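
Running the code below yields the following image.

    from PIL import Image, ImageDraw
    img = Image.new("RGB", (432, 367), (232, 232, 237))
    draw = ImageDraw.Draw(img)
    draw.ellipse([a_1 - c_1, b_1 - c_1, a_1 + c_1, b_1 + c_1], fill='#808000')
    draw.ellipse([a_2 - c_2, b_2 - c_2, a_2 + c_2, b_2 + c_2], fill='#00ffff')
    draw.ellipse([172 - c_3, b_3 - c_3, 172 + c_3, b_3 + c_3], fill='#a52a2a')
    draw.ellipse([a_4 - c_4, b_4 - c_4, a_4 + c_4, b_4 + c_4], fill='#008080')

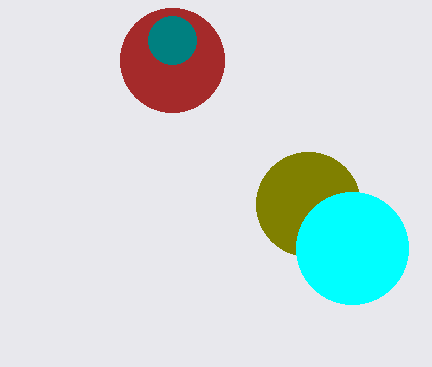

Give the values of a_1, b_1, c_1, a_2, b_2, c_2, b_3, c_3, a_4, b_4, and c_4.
a_1 = 308, b_1 = 204, c_1 = 52, a_2 = 352, b_2 = 248, c_2 = 56, b_3 = 60, c_3 = 52, a_4 = 172, b_4 = 40, c_4 = 24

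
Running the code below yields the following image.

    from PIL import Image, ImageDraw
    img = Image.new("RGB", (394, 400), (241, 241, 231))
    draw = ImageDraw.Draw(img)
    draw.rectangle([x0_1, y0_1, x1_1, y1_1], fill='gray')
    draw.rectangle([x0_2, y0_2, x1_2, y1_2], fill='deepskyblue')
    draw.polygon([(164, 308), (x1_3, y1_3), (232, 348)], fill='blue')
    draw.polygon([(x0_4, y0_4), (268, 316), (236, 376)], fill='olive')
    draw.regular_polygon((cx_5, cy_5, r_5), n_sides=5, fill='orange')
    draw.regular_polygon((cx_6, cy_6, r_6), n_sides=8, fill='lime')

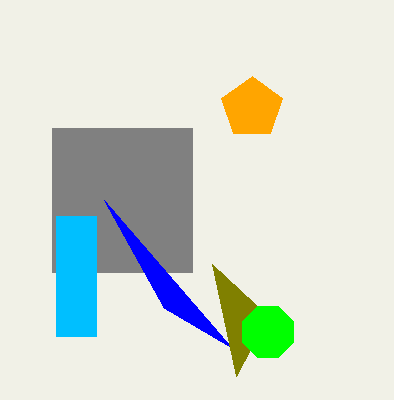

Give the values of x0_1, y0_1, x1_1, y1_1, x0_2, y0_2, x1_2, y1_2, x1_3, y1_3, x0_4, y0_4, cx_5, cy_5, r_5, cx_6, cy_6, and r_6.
x0_1 = 52
y0_1 = 128
x1_1 = 192
y1_1 = 272
x0_2 = 56
y0_2 = 216
x1_2 = 96
y1_2 = 336
x1_3 = 104
y1_3 = 200
x0_4 = 212
y0_4 = 264
cx_5 = 252
cy_5 = 108
r_5 = 32
cx_6 = 268
cy_6 = 332
r_6 = 28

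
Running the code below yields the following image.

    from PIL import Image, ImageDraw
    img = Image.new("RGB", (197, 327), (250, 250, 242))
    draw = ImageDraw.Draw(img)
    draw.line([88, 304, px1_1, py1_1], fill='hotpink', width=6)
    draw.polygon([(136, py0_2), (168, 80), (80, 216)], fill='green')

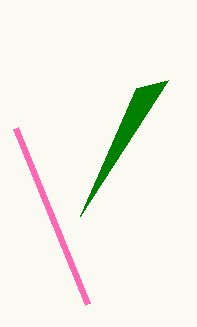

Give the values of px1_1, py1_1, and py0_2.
px1_1 = 16, py1_1 = 128, py0_2 = 88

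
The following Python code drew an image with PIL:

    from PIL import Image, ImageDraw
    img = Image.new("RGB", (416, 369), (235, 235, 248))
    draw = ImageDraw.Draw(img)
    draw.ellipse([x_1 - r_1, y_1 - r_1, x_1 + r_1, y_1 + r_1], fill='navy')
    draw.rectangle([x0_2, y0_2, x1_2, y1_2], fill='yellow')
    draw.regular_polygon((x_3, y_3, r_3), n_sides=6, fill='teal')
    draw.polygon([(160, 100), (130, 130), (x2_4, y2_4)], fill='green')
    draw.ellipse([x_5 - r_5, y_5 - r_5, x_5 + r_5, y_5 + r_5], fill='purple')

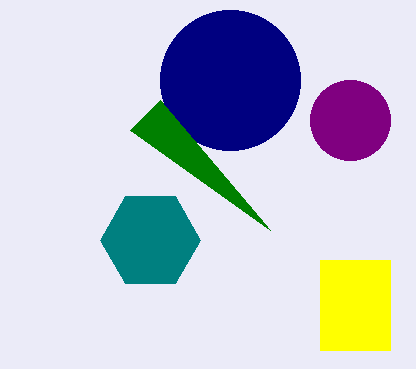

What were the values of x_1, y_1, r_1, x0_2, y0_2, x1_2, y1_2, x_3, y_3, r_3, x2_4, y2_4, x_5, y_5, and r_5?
x_1 = 230; y_1 = 80; r_1 = 70; x0_2 = 320; y0_2 = 260; x1_2 = 390; y1_2 = 350; x_3 = 150; y_3 = 240; r_3 = 50; x2_4 = 270; y2_4 = 230; x_5 = 350; y_5 = 120; r_5 = 40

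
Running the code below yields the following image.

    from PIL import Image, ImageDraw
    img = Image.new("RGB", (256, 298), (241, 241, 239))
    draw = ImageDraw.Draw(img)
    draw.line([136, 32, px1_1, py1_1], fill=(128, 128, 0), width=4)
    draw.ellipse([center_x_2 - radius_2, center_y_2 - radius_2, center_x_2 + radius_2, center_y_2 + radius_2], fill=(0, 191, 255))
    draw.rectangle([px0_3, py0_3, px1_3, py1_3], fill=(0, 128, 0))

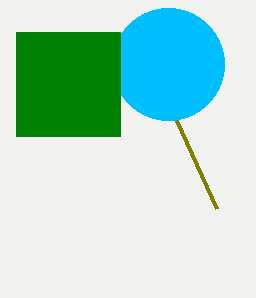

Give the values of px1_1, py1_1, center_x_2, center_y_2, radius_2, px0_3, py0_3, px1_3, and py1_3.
px1_1 = 216
py1_1 = 208
center_x_2 = 168
center_y_2 = 64
radius_2 = 56
px0_3 = 16
py0_3 = 32
px1_3 = 120
py1_3 = 136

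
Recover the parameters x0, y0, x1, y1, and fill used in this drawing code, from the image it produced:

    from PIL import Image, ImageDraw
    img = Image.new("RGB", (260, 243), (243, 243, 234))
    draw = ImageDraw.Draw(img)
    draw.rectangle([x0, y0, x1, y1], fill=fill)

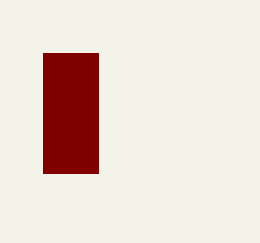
x0 = 43, y0 = 53, x1 = 98, y1 = 173, fill = 'maroon'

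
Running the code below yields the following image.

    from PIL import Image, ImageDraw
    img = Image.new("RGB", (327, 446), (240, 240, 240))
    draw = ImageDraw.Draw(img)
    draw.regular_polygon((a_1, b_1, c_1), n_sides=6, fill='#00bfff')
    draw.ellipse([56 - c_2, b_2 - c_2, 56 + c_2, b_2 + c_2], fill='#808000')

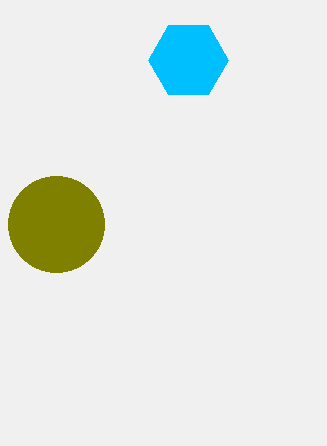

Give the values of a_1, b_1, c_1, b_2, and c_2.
a_1 = 188
b_1 = 60
c_1 = 40
b_2 = 224
c_2 = 48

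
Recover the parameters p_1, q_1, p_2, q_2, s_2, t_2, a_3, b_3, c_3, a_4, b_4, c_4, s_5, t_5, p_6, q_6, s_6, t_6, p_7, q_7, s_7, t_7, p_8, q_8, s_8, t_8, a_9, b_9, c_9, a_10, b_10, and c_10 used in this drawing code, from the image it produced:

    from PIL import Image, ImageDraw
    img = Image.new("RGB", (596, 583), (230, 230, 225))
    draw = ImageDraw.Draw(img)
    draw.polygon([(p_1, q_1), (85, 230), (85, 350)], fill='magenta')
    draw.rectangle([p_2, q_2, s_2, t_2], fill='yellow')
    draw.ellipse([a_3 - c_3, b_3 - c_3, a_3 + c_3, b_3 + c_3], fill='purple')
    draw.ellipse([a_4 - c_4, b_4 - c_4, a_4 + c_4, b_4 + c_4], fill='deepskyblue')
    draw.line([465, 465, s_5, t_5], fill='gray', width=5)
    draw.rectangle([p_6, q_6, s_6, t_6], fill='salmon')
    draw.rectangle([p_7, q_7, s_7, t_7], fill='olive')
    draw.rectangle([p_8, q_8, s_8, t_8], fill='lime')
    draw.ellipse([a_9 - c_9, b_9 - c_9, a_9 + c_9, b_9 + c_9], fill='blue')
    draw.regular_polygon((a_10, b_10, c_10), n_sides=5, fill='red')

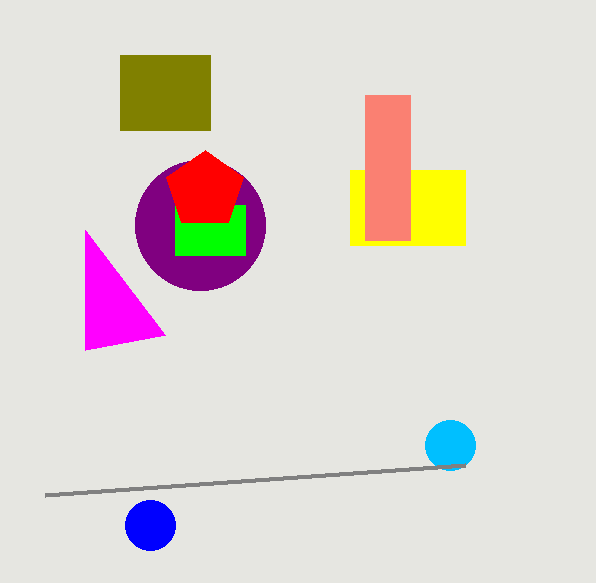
p_1 = 165; q_1 = 335; p_2 = 350; q_2 = 170; s_2 = 465; t_2 = 245; a_3 = 200; b_3 = 225; c_3 = 65; a_4 = 450; b_4 = 445; c_4 = 25; s_5 = 45; t_5 = 495; p_6 = 365; q_6 = 95; s_6 = 410; t_6 = 240; p_7 = 120; q_7 = 55; s_7 = 210; t_7 = 130; p_8 = 175; q_8 = 205; s_8 = 245; t_8 = 255; a_9 = 150; b_9 = 525; c_9 = 25; a_10 = 205; b_10 = 190; c_10 = 40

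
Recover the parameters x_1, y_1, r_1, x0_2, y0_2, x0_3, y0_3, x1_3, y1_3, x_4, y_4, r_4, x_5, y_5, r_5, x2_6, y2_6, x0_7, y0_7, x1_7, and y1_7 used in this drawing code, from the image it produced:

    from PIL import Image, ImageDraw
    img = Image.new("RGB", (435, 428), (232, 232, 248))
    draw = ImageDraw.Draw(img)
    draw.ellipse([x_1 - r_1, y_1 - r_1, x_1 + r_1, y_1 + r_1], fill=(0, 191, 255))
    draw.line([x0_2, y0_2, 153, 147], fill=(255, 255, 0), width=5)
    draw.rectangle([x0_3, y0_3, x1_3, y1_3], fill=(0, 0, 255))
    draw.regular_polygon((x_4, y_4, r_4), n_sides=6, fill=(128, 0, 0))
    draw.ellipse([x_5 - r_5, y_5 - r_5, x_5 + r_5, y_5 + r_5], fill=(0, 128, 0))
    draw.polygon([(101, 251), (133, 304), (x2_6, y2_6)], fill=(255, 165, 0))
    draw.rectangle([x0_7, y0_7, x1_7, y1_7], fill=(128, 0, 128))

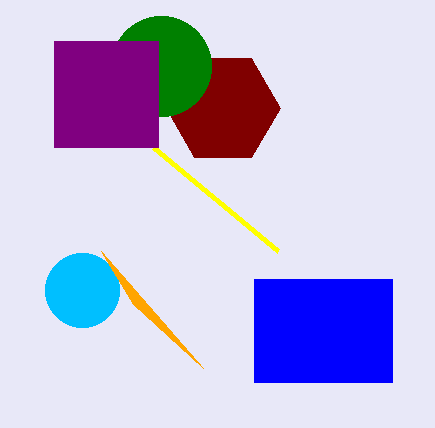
x_1 = 82
y_1 = 290
r_1 = 37
x0_2 = 278
y0_2 = 251
x0_3 = 254
y0_3 = 279
x1_3 = 392
y1_3 = 382
x_4 = 223
y_4 = 108
r_4 = 57
x_5 = 161
y_5 = 66
r_5 = 50
x2_6 = 203
y2_6 = 368
x0_7 = 54
y0_7 = 41
x1_7 = 158
y1_7 = 147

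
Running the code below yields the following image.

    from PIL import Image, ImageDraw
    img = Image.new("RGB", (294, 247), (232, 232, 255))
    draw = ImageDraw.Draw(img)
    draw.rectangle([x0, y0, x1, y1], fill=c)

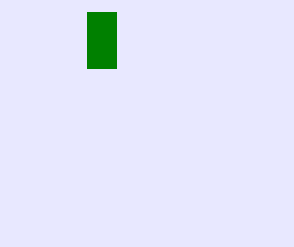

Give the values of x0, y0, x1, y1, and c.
x0 = 87; y0 = 12; x1 = 116; y1 = 68; c = 'green'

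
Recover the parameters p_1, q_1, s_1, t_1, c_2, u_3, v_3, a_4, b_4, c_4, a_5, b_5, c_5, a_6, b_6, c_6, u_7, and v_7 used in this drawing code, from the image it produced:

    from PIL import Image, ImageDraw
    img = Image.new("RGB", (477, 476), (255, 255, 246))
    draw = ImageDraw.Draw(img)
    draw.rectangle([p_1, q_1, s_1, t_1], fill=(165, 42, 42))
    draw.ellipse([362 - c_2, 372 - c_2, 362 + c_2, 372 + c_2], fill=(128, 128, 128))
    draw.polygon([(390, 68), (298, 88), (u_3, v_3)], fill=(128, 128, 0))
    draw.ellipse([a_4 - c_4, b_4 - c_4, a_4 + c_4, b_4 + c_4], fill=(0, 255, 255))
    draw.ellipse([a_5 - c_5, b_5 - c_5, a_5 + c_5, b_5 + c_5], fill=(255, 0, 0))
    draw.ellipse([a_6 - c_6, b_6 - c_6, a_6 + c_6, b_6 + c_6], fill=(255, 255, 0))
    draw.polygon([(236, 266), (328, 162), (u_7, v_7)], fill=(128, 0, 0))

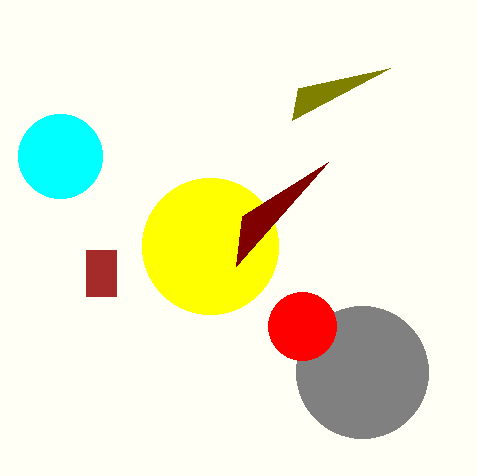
p_1 = 86
q_1 = 250
s_1 = 116
t_1 = 296
c_2 = 66
u_3 = 292
v_3 = 120
a_4 = 60
b_4 = 156
c_4 = 42
a_5 = 302
b_5 = 326
c_5 = 34
a_6 = 210
b_6 = 246
c_6 = 68
u_7 = 242
v_7 = 216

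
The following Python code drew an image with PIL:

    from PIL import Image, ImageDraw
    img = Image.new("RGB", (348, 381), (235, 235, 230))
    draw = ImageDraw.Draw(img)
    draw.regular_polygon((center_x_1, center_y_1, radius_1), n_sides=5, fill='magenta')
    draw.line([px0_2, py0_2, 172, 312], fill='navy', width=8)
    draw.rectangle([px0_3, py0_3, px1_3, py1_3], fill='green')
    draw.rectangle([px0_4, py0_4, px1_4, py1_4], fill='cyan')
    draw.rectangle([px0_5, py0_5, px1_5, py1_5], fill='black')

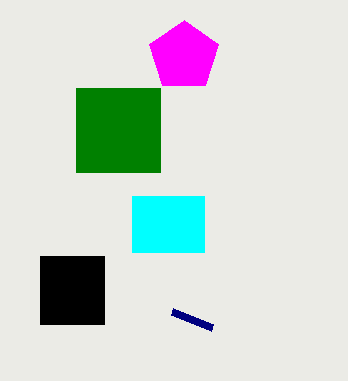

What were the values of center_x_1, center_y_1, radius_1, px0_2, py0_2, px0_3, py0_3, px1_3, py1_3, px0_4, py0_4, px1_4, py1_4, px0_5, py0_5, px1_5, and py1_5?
center_x_1 = 184
center_y_1 = 56
radius_1 = 36
px0_2 = 212
py0_2 = 328
px0_3 = 76
py0_3 = 88
px1_3 = 160
py1_3 = 172
px0_4 = 132
py0_4 = 196
px1_4 = 204
py1_4 = 252
px0_5 = 40
py0_5 = 256
px1_5 = 104
py1_5 = 324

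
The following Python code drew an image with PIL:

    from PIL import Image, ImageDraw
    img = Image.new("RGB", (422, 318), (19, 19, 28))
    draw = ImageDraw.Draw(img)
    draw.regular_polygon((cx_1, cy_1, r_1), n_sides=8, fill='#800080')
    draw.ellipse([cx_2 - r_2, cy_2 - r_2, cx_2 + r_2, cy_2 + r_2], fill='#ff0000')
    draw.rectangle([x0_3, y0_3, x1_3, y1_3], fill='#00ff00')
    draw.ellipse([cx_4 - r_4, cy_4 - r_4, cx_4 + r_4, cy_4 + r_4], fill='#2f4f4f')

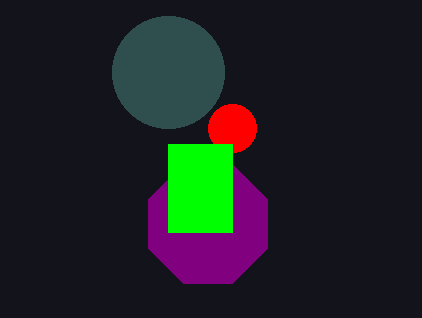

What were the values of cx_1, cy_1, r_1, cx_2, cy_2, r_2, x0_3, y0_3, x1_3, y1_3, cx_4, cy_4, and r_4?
cx_1 = 208, cy_1 = 224, r_1 = 64, cx_2 = 232, cy_2 = 128, r_2 = 24, x0_3 = 168, y0_3 = 144, x1_3 = 232, y1_3 = 232, cx_4 = 168, cy_4 = 72, r_4 = 56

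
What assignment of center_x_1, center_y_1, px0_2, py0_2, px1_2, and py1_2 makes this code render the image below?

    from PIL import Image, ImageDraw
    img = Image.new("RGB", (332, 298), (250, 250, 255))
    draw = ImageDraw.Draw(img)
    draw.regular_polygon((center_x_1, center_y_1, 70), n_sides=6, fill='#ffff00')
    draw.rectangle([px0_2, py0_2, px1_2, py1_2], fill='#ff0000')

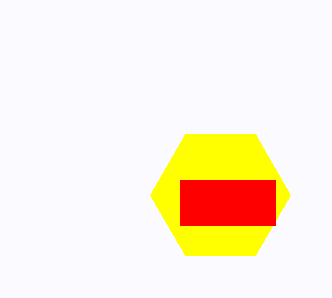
center_x_1 = 220; center_y_1 = 195; px0_2 = 180; py0_2 = 180; px1_2 = 275; py1_2 = 225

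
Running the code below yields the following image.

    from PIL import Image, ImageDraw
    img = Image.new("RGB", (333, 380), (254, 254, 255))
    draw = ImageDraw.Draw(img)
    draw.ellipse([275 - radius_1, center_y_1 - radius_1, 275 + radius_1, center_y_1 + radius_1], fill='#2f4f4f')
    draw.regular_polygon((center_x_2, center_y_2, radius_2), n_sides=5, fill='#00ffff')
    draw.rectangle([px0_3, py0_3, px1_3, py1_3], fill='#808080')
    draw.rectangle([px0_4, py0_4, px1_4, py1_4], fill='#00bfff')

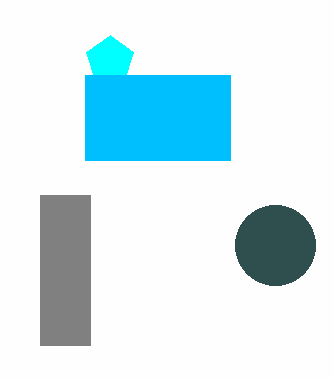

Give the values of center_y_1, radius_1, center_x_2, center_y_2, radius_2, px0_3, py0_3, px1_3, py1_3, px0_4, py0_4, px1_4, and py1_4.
center_y_1 = 245, radius_1 = 40, center_x_2 = 110, center_y_2 = 60, radius_2 = 25, px0_3 = 40, py0_3 = 195, px1_3 = 90, py1_3 = 345, px0_4 = 85, py0_4 = 75, px1_4 = 230, py1_4 = 160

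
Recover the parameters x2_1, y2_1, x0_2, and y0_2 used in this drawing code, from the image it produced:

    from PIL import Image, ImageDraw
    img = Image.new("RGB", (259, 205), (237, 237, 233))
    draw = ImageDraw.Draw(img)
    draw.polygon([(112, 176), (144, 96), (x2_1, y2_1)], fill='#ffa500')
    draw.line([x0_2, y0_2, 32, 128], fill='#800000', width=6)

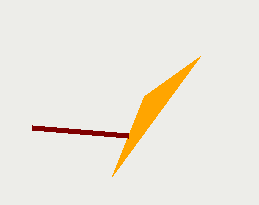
x2_1 = 200, y2_1 = 56, x0_2 = 128, y0_2 = 136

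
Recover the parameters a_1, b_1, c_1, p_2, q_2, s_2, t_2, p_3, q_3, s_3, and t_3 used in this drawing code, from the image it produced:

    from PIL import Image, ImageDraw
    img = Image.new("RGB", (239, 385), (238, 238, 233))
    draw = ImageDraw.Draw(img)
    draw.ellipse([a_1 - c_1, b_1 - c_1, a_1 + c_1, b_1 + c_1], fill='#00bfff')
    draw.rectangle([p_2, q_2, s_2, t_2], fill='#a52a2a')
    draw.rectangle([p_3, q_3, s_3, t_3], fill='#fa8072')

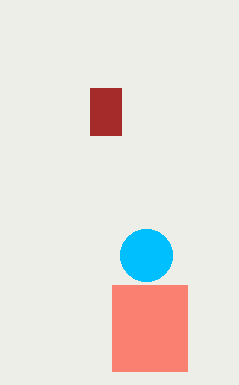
a_1 = 146
b_1 = 255
c_1 = 26
p_2 = 90
q_2 = 88
s_2 = 121
t_2 = 135
p_3 = 112
q_3 = 285
s_3 = 187
t_3 = 371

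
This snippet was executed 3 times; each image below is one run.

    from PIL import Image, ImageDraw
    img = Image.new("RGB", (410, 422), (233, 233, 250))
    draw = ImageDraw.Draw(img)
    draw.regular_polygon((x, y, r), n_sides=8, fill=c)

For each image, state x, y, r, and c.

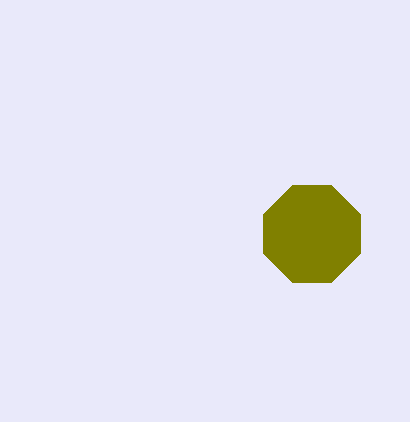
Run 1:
x = 312; y = 234; r = 52; c = 'olive'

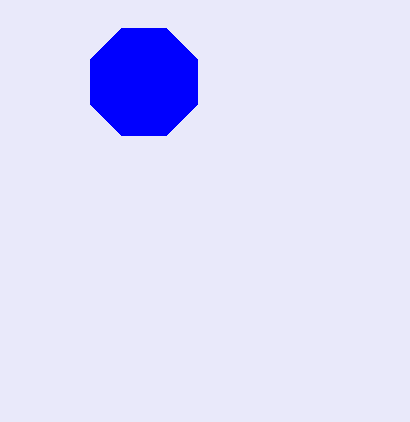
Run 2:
x = 144, y = 82, r = 58, c = 'blue'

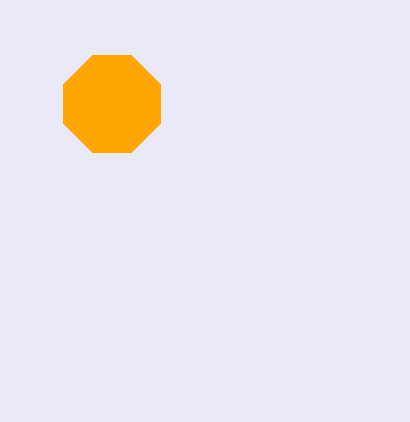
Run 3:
x = 112, y = 104, r = 52, c = 'orange'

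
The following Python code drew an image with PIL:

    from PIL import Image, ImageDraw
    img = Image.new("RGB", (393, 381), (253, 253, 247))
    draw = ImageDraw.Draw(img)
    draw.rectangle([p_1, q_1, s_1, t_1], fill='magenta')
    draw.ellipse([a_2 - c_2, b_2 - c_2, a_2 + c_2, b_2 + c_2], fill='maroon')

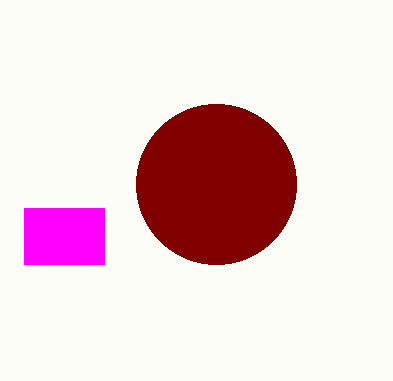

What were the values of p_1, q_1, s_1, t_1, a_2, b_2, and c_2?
p_1 = 24
q_1 = 208
s_1 = 104
t_1 = 264
a_2 = 216
b_2 = 184
c_2 = 80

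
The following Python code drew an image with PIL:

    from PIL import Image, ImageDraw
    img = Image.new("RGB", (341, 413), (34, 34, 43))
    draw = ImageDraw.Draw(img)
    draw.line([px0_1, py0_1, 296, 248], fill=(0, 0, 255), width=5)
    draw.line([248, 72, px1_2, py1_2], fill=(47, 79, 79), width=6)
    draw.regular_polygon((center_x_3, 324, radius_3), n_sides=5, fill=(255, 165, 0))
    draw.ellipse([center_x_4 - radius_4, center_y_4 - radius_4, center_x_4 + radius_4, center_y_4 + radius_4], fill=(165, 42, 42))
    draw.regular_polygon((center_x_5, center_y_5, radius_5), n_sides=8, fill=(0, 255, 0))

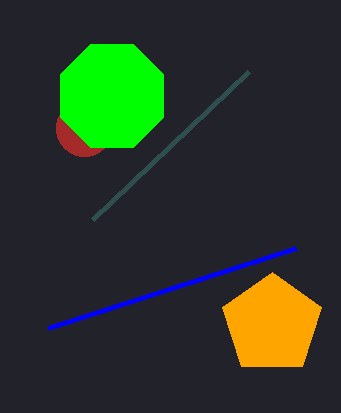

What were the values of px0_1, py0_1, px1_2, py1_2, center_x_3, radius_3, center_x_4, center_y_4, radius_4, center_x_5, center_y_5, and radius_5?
px0_1 = 48, py0_1 = 328, px1_2 = 92, py1_2 = 220, center_x_3 = 272, radius_3 = 52, center_x_4 = 84, center_y_4 = 128, radius_4 = 28, center_x_5 = 112, center_y_5 = 96, radius_5 = 56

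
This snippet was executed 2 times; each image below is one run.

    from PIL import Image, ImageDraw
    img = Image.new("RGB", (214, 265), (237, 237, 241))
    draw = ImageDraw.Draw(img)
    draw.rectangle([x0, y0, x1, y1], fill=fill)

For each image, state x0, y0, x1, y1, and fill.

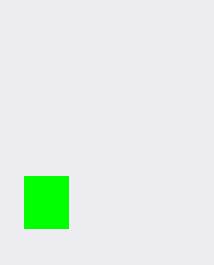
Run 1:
x0 = 24, y0 = 176, x1 = 68, y1 = 228, fill = 'lime'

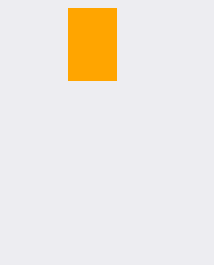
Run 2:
x0 = 68
y0 = 8
x1 = 116
y1 = 80
fill = 'orange'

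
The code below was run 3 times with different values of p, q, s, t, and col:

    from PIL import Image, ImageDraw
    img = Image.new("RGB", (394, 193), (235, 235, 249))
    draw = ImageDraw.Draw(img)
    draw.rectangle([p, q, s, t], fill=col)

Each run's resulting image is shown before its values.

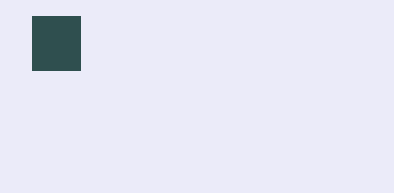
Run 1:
p = 32; q = 16; s = 80; t = 70; col = 'darkslategray'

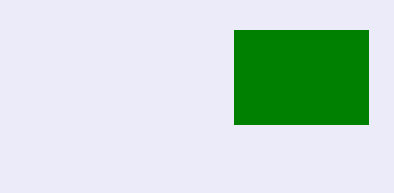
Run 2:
p = 234; q = 30; s = 368; t = 124; col = 'green'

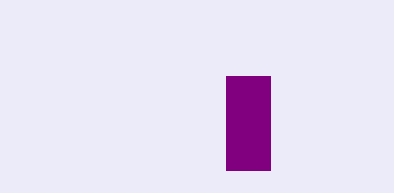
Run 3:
p = 226
q = 76
s = 270
t = 170
col = 'purple'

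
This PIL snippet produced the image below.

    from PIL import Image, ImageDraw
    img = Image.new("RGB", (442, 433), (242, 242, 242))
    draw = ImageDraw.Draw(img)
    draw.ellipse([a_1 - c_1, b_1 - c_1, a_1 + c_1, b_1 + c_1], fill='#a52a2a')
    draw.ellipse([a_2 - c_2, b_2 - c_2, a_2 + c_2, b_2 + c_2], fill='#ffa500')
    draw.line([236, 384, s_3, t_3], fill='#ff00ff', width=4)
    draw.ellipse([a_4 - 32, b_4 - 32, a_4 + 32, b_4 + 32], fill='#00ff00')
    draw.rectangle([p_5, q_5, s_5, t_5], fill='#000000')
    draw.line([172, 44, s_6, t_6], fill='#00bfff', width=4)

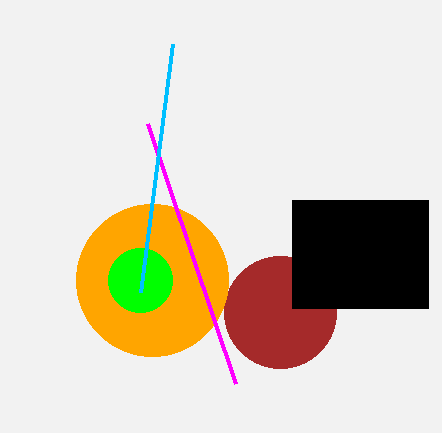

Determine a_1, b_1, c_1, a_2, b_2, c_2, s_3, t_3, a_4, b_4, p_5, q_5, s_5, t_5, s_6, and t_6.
a_1 = 280; b_1 = 312; c_1 = 56; a_2 = 152; b_2 = 280; c_2 = 76; s_3 = 148; t_3 = 124; a_4 = 140; b_4 = 280; p_5 = 292; q_5 = 200; s_5 = 428; t_5 = 308; s_6 = 140; t_6 = 292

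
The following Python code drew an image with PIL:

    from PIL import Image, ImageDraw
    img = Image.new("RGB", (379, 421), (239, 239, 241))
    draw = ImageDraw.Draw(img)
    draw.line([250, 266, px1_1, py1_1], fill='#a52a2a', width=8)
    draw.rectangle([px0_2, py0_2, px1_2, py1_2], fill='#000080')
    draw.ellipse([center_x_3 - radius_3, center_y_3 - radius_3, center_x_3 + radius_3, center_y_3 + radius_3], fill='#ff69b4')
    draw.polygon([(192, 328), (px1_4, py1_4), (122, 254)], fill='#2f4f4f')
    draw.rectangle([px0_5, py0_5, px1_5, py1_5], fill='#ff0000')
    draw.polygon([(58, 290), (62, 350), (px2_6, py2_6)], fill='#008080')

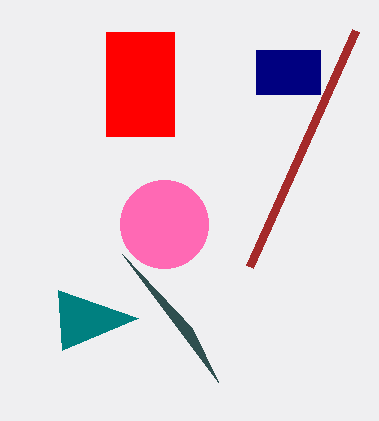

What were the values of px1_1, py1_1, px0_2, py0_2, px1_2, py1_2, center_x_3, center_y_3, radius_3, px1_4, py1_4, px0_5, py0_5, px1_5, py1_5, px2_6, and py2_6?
px1_1 = 356, py1_1 = 30, px0_2 = 256, py0_2 = 50, px1_2 = 320, py1_2 = 94, center_x_3 = 164, center_y_3 = 224, radius_3 = 44, px1_4 = 218, py1_4 = 382, px0_5 = 106, py0_5 = 32, px1_5 = 174, py1_5 = 136, px2_6 = 138, py2_6 = 318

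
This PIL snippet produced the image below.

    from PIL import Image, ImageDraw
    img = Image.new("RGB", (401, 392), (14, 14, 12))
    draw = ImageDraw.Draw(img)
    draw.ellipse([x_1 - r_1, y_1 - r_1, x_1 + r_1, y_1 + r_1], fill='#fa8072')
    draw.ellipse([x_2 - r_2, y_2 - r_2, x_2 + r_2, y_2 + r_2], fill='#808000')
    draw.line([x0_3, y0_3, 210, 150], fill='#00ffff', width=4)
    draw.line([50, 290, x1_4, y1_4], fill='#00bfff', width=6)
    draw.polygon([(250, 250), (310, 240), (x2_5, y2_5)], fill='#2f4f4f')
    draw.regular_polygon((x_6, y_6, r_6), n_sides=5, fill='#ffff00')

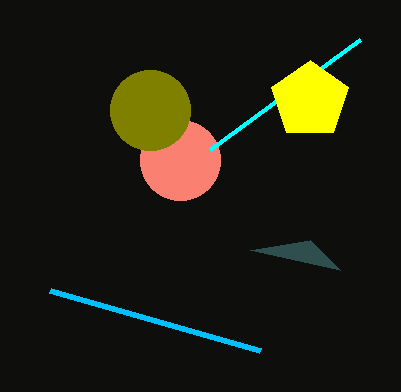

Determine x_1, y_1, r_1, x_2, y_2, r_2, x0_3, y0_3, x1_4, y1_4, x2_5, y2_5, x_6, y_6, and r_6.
x_1 = 180, y_1 = 160, r_1 = 40, x_2 = 150, y_2 = 110, r_2 = 40, x0_3 = 360, y0_3 = 40, x1_4 = 260, y1_4 = 350, x2_5 = 340, y2_5 = 270, x_6 = 310, y_6 = 100, r_6 = 40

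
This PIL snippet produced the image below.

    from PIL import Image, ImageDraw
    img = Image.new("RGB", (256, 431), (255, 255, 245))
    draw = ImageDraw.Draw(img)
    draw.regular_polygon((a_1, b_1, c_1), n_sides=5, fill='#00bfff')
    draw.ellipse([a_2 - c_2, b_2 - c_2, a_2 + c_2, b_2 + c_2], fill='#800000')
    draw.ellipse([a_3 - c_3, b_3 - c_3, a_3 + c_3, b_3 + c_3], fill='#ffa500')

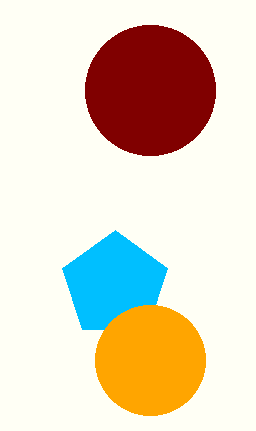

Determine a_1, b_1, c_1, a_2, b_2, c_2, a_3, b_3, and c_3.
a_1 = 115
b_1 = 285
c_1 = 55
a_2 = 150
b_2 = 90
c_2 = 65
a_3 = 150
b_3 = 360
c_3 = 55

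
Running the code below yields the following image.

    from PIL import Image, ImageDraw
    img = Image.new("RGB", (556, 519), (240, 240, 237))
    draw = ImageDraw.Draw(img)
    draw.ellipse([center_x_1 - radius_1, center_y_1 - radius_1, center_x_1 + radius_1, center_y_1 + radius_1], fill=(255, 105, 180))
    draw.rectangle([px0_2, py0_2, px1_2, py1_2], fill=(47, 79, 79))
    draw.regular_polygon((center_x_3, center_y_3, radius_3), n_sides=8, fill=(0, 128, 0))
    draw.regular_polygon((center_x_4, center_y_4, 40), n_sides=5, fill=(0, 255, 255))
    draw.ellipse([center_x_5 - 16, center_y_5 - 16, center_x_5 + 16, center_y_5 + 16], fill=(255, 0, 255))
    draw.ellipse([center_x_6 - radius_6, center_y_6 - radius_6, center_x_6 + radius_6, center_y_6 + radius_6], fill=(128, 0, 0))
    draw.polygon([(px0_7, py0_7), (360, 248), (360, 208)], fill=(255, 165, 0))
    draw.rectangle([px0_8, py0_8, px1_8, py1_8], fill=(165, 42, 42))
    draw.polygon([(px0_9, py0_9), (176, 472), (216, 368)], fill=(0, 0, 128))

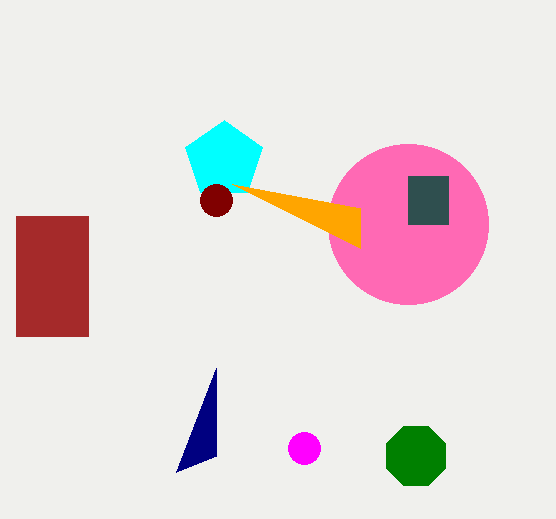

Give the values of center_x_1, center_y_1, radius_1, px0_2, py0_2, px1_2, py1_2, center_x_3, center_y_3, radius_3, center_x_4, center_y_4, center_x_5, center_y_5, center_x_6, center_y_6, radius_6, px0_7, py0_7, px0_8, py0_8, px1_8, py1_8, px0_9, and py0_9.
center_x_1 = 408, center_y_1 = 224, radius_1 = 80, px0_2 = 408, py0_2 = 176, px1_2 = 448, py1_2 = 224, center_x_3 = 416, center_y_3 = 456, radius_3 = 32, center_x_4 = 224, center_y_4 = 160, center_x_5 = 304, center_y_5 = 448, center_x_6 = 216, center_y_6 = 200, radius_6 = 16, px0_7 = 232, py0_7 = 184, px0_8 = 16, py0_8 = 216, px1_8 = 88, py1_8 = 336, px0_9 = 216, py0_9 = 456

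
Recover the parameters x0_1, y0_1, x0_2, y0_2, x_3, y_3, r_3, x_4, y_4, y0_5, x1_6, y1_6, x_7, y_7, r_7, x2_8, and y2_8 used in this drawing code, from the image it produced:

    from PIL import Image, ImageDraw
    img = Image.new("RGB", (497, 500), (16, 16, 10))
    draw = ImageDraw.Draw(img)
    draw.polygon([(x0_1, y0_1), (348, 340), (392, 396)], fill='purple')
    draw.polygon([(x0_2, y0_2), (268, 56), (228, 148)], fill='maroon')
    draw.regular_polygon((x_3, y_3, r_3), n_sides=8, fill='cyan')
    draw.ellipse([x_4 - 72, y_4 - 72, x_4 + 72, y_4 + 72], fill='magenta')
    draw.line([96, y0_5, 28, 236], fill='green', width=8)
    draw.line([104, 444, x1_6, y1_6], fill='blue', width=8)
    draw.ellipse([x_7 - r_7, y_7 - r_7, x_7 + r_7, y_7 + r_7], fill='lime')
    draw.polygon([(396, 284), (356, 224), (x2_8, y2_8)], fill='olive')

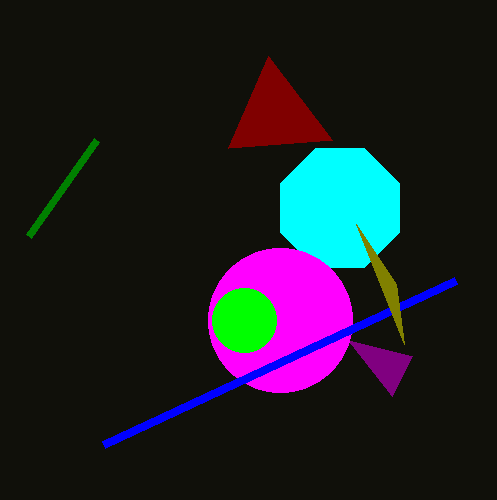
x0_1 = 412
y0_1 = 356
x0_2 = 332
y0_2 = 140
x_3 = 340
y_3 = 208
r_3 = 64
x_4 = 280
y_4 = 320
y0_5 = 140
x1_6 = 456
y1_6 = 280
x_7 = 244
y_7 = 320
r_7 = 32
x2_8 = 404
y2_8 = 344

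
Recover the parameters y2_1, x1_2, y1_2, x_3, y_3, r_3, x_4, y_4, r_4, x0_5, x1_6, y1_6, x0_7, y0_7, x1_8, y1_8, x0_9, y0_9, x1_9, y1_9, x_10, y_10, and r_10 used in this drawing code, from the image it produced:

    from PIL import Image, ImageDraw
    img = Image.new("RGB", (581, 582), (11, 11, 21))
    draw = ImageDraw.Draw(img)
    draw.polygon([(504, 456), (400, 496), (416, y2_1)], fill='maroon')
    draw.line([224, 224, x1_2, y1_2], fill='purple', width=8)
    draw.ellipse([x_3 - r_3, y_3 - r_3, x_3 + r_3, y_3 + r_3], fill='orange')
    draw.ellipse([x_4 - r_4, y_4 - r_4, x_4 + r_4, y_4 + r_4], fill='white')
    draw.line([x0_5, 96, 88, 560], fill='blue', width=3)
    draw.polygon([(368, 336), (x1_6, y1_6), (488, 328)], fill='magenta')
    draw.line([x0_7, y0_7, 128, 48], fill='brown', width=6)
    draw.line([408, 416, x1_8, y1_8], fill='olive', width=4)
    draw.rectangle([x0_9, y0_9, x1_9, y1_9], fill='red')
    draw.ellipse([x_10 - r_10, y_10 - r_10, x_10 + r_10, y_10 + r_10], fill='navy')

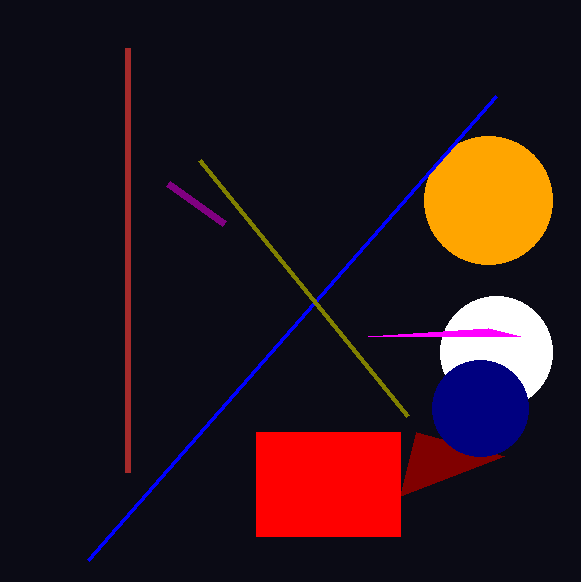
y2_1 = 432
x1_2 = 168
y1_2 = 184
x_3 = 488
y_3 = 200
r_3 = 64
x_4 = 496
y_4 = 352
r_4 = 56
x0_5 = 496
x1_6 = 520
y1_6 = 336
x0_7 = 128
y0_7 = 472
x1_8 = 200
y1_8 = 160
x0_9 = 256
y0_9 = 432
x1_9 = 400
y1_9 = 536
x_10 = 480
y_10 = 408
r_10 = 48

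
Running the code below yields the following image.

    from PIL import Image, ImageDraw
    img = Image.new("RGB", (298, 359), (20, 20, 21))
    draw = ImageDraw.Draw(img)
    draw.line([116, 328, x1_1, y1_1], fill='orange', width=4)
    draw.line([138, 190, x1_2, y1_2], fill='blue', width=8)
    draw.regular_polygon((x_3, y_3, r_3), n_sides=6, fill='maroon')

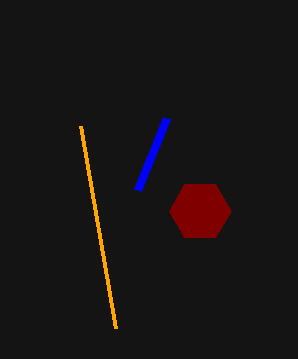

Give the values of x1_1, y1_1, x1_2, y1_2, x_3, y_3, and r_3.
x1_1 = 81, y1_1 = 126, x1_2 = 167, y1_2 = 118, x_3 = 200, y_3 = 211, r_3 = 31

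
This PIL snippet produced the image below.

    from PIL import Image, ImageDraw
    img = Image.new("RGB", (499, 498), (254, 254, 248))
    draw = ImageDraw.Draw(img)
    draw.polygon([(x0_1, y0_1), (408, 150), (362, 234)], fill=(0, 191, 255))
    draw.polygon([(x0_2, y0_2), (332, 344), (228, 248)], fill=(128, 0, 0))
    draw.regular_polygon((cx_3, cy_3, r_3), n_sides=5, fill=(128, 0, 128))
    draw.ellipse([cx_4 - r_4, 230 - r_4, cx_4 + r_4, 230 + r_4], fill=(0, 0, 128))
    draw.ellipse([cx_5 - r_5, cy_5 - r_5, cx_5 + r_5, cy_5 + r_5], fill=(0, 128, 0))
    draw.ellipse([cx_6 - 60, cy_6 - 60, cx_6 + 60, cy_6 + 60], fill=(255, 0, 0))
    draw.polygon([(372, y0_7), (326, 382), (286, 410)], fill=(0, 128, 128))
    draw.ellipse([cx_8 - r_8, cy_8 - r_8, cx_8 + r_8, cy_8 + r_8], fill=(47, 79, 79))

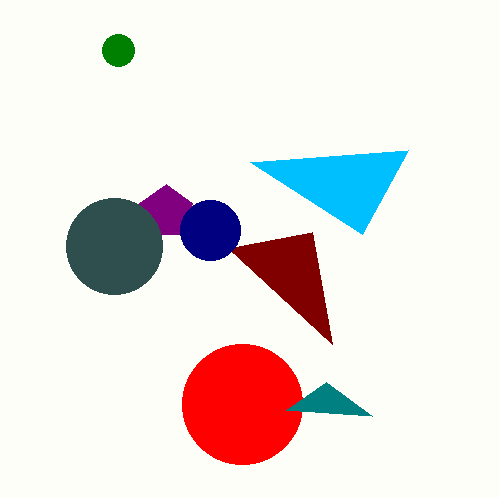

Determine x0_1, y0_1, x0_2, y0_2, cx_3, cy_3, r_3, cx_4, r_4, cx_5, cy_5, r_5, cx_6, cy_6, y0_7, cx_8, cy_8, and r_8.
x0_1 = 250; y0_1 = 162; x0_2 = 312; y0_2 = 232; cx_3 = 166; cy_3 = 212; r_3 = 28; cx_4 = 210; r_4 = 30; cx_5 = 118; cy_5 = 50; r_5 = 16; cx_6 = 242; cy_6 = 404; y0_7 = 416; cx_8 = 114; cy_8 = 246; r_8 = 48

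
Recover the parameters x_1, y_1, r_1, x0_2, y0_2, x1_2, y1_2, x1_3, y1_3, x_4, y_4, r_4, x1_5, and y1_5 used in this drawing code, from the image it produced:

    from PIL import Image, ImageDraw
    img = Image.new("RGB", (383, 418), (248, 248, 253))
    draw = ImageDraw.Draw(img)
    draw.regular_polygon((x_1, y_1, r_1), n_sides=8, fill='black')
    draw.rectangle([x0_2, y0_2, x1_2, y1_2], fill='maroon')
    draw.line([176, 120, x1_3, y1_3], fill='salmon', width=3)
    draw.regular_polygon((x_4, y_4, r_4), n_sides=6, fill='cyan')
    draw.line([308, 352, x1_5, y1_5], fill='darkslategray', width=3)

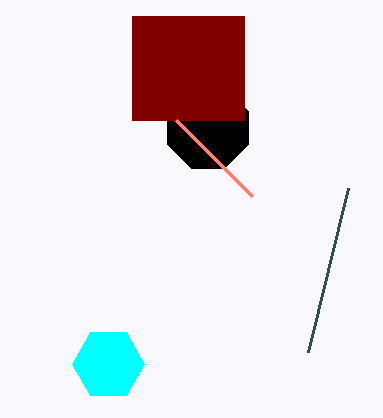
x_1 = 208, y_1 = 128, r_1 = 44, x0_2 = 132, y0_2 = 16, x1_2 = 244, y1_2 = 120, x1_3 = 252, y1_3 = 196, x_4 = 108, y_4 = 364, r_4 = 36, x1_5 = 348, y1_5 = 188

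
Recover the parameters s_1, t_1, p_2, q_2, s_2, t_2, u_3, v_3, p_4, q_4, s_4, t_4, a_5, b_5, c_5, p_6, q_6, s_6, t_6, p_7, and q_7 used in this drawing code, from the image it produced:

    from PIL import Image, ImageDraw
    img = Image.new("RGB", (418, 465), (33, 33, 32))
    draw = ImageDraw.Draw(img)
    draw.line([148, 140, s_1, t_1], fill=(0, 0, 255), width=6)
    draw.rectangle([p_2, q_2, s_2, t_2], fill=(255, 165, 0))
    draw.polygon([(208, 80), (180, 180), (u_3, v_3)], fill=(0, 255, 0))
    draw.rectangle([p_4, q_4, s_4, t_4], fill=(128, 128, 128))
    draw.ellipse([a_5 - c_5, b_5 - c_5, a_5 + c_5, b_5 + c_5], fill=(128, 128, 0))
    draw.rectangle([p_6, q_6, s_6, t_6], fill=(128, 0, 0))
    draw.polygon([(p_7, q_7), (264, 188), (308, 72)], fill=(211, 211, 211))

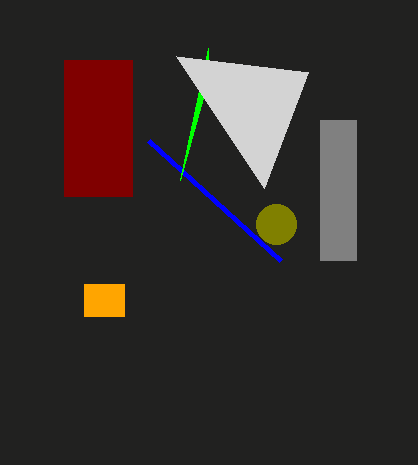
s_1 = 280; t_1 = 260; p_2 = 84; q_2 = 284; s_2 = 124; t_2 = 316; u_3 = 208; v_3 = 48; p_4 = 320; q_4 = 120; s_4 = 356; t_4 = 260; a_5 = 276; b_5 = 224; c_5 = 20; p_6 = 64; q_6 = 60; s_6 = 132; t_6 = 196; p_7 = 176; q_7 = 56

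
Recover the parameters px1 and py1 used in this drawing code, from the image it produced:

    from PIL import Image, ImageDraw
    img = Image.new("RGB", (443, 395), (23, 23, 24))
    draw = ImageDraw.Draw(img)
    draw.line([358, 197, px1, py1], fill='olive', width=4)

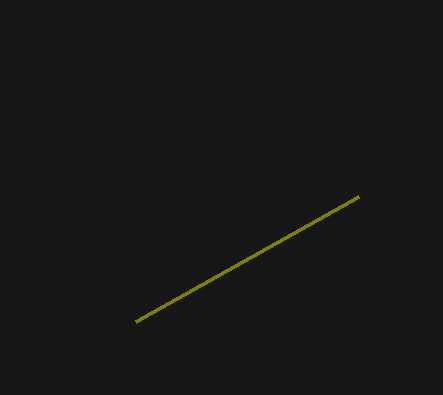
px1 = 135; py1 = 322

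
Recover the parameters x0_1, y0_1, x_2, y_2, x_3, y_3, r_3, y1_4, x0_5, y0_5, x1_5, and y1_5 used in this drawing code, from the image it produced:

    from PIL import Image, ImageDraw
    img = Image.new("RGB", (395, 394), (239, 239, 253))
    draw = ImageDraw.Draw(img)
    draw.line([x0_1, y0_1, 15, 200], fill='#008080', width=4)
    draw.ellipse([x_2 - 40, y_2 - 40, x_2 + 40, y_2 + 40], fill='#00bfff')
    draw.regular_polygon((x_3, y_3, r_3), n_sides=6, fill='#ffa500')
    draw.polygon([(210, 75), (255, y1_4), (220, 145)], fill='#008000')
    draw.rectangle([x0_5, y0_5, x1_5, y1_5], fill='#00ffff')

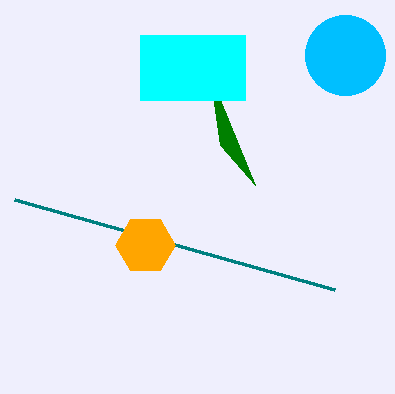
x0_1 = 335; y0_1 = 290; x_2 = 345; y_2 = 55; x_3 = 145; y_3 = 245; r_3 = 30; y1_4 = 185; x0_5 = 140; y0_5 = 35; x1_5 = 245; y1_5 = 100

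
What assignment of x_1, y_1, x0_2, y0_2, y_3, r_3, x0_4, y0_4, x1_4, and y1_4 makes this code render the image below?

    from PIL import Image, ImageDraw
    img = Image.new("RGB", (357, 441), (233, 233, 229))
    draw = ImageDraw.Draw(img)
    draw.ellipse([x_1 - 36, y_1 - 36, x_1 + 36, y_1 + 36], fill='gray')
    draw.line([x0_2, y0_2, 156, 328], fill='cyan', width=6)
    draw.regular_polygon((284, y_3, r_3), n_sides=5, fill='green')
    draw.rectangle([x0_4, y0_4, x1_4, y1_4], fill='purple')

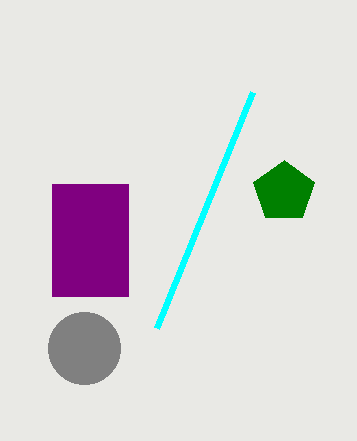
x_1 = 84, y_1 = 348, x0_2 = 252, y0_2 = 92, y_3 = 192, r_3 = 32, x0_4 = 52, y0_4 = 184, x1_4 = 128, y1_4 = 296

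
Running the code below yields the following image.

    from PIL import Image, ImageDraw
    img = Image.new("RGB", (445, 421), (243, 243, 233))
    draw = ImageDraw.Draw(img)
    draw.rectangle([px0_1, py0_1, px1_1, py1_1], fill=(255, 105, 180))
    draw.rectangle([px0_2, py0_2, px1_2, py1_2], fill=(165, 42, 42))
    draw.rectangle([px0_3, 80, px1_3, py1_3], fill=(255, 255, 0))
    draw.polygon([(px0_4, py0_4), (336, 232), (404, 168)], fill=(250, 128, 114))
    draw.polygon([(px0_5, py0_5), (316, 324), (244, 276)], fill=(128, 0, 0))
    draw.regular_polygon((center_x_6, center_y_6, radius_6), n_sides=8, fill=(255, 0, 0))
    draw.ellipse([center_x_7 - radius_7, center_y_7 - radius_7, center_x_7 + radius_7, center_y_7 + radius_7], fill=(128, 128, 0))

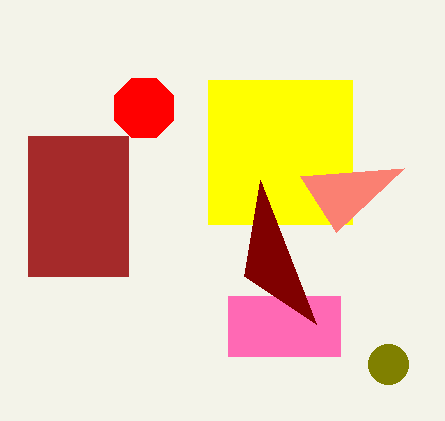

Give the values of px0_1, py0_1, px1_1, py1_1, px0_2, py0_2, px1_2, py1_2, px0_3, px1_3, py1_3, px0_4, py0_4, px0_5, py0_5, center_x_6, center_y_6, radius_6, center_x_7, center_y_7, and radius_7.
px0_1 = 228, py0_1 = 296, px1_1 = 340, py1_1 = 356, px0_2 = 28, py0_2 = 136, px1_2 = 128, py1_2 = 276, px0_3 = 208, px1_3 = 352, py1_3 = 224, px0_4 = 300, py0_4 = 176, px0_5 = 260, py0_5 = 180, center_x_6 = 144, center_y_6 = 108, radius_6 = 32, center_x_7 = 388, center_y_7 = 364, radius_7 = 20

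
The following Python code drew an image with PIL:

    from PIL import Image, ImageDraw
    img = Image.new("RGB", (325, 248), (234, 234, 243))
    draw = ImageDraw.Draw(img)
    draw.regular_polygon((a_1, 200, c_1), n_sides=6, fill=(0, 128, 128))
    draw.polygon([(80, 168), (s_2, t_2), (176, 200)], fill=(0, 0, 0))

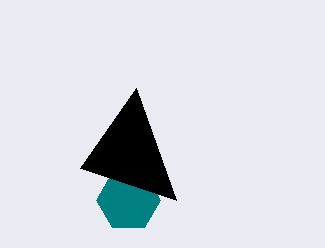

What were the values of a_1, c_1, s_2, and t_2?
a_1 = 128; c_1 = 32; s_2 = 136; t_2 = 88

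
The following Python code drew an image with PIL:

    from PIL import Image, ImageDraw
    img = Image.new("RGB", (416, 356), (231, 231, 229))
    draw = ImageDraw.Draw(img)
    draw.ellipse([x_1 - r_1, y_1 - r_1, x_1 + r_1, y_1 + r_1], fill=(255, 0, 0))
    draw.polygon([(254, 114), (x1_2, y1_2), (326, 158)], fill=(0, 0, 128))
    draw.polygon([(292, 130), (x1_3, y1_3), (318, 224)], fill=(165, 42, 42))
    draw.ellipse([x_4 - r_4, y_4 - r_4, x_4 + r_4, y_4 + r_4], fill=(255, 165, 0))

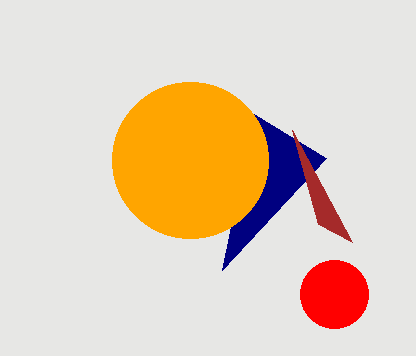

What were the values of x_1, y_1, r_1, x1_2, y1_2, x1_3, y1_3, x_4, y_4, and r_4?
x_1 = 334, y_1 = 294, r_1 = 34, x1_2 = 222, y1_2 = 270, x1_3 = 352, y1_3 = 242, x_4 = 190, y_4 = 160, r_4 = 78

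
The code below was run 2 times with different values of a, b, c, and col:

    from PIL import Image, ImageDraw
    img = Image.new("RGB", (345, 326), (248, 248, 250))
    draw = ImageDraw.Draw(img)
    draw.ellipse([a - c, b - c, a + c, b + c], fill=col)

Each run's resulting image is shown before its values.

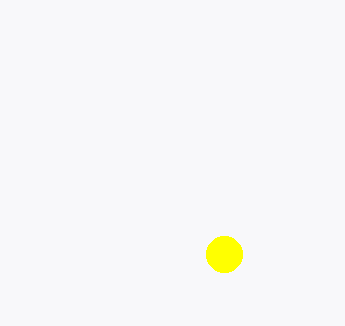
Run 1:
a = 224; b = 254; c = 18; col = 'yellow'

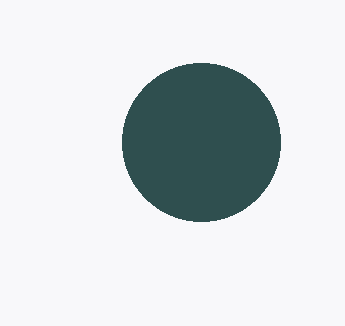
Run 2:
a = 201; b = 142; c = 79; col = 'darkslategray'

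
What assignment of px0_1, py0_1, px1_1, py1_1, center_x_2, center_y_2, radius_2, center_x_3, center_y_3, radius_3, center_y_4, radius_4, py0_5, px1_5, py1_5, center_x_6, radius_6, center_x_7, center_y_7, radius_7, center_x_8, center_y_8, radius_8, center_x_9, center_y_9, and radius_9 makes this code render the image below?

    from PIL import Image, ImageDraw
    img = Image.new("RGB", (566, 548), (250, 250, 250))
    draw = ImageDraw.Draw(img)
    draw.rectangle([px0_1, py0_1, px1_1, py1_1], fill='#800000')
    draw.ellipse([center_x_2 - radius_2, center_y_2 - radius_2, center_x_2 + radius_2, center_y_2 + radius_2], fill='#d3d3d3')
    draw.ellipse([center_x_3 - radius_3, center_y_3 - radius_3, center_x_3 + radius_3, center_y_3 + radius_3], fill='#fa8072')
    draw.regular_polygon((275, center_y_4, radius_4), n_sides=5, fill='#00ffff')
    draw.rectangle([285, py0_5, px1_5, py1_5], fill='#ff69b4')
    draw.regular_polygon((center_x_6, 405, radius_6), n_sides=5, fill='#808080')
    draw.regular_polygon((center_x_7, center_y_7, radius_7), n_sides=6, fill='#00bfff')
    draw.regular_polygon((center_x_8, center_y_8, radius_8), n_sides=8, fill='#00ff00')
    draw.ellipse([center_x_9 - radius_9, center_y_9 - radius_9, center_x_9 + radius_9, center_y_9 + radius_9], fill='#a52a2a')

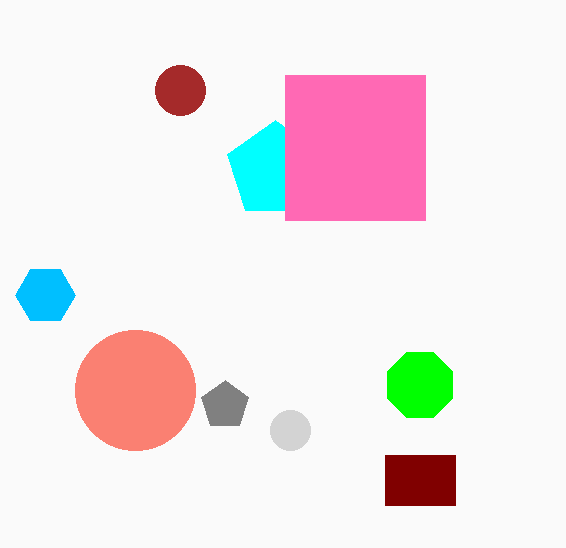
px0_1 = 385; py0_1 = 455; px1_1 = 455; py1_1 = 505; center_x_2 = 290; center_y_2 = 430; radius_2 = 20; center_x_3 = 135; center_y_3 = 390; radius_3 = 60; center_y_4 = 170; radius_4 = 50; py0_5 = 75; px1_5 = 425; py1_5 = 220; center_x_6 = 225; radius_6 = 25; center_x_7 = 45; center_y_7 = 295; radius_7 = 30; center_x_8 = 420; center_y_8 = 385; radius_8 = 35; center_x_9 = 180; center_y_9 = 90; radius_9 = 25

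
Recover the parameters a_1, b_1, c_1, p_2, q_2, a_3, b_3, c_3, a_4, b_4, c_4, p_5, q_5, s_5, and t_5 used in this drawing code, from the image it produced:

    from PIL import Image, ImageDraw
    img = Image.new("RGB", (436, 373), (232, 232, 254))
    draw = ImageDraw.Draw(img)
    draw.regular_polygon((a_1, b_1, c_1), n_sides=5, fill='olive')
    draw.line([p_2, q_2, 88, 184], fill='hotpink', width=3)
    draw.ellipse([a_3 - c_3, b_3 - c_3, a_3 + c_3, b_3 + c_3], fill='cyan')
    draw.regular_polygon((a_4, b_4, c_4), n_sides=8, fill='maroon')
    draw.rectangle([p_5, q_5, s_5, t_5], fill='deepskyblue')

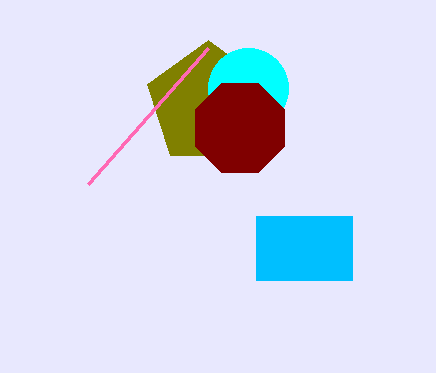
a_1 = 208; b_1 = 104; c_1 = 64; p_2 = 208; q_2 = 48; a_3 = 248; b_3 = 88; c_3 = 40; a_4 = 240; b_4 = 128; c_4 = 48; p_5 = 256; q_5 = 216; s_5 = 352; t_5 = 280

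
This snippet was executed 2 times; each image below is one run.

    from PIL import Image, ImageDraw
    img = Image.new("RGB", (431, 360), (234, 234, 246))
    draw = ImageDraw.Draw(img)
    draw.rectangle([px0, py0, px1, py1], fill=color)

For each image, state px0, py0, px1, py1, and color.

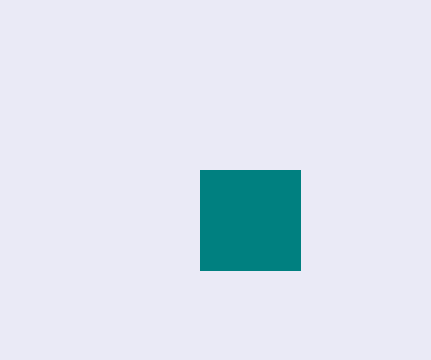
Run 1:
px0 = 200, py0 = 170, px1 = 300, py1 = 270, color = 'teal'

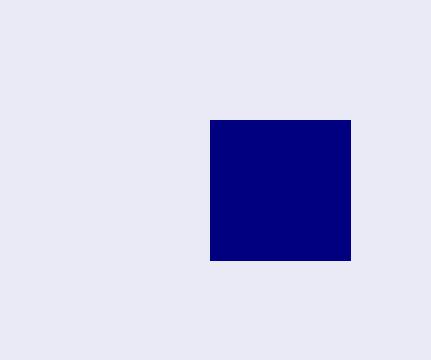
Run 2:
px0 = 210; py0 = 120; px1 = 350; py1 = 260; color = 'navy'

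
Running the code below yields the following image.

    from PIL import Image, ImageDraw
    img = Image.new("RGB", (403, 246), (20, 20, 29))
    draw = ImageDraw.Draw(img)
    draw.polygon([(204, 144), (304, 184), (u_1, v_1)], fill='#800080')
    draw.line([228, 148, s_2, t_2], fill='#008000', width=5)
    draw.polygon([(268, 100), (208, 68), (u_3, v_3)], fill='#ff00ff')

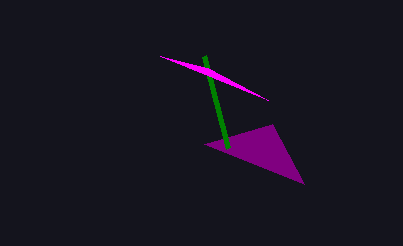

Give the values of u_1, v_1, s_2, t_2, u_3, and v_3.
u_1 = 272, v_1 = 124, s_2 = 204, t_2 = 56, u_3 = 160, v_3 = 56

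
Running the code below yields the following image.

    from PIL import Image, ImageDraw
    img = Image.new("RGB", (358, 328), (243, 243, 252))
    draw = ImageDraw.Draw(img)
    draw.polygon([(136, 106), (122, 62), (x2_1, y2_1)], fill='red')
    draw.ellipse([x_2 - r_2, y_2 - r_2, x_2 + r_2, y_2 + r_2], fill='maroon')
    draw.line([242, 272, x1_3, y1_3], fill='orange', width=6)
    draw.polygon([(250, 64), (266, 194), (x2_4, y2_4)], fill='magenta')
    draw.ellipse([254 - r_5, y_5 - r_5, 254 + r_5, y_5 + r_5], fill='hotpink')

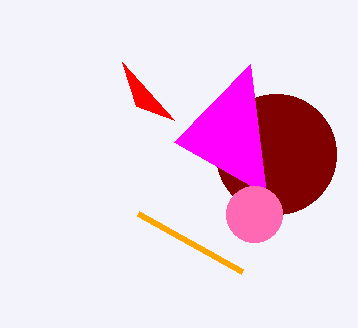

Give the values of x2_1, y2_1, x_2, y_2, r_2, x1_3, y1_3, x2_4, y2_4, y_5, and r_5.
x2_1 = 174, y2_1 = 120, x_2 = 276, y_2 = 154, r_2 = 60, x1_3 = 138, y1_3 = 214, x2_4 = 174, y2_4 = 142, y_5 = 214, r_5 = 28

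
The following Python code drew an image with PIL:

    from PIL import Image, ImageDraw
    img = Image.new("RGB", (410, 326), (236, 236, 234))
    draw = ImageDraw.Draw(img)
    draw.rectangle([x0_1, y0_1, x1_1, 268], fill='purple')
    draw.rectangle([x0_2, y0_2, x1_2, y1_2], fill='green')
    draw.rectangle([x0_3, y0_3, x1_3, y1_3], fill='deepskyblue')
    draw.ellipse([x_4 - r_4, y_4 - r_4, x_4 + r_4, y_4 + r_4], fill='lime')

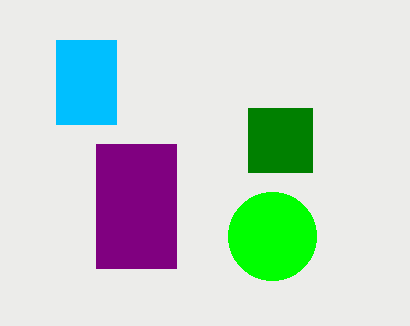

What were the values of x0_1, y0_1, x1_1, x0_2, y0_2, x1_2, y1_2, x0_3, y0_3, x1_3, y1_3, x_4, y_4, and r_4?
x0_1 = 96
y0_1 = 144
x1_1 = 176
x0_2 = 248
y0_2 = 108
x1_2 = 312
y1_2 = 172
x0_3 = 56
y0_3 = 40
x1_3 = 116
y1_3 = 124
x_4 = 272
y_4 = 236
r_4 = 44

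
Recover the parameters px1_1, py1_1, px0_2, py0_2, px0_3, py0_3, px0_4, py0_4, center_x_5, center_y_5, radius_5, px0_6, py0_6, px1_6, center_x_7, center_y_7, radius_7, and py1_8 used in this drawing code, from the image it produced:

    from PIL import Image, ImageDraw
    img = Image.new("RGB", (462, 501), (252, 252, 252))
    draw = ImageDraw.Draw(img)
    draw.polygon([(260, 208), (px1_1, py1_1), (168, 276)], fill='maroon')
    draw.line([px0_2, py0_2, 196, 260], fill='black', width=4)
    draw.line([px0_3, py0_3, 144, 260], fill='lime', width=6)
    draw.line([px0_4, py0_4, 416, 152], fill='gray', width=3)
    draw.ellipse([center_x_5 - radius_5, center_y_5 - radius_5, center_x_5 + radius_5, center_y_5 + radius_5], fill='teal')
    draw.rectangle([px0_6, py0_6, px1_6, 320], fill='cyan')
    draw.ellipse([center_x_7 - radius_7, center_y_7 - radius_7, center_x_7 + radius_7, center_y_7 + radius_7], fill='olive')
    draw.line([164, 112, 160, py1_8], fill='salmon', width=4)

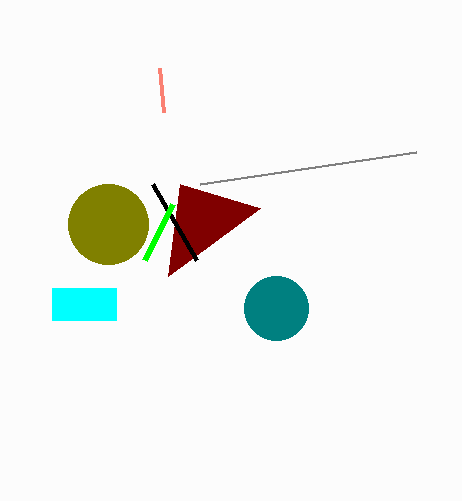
px1_1 = 180
py1_1 = 184
px0_2 = 152
py0_2 = 184
px0_3 = 172
py0_3 = 204
px0_4 = 200
py0_4 = 184
center_x_5 = 276
center_y_5 = 308
radius_5 = 32
px0_6 = 52
py0_6 = 288
px1_6 = 116
center_x_7 = 108
center_y_7 = 224
radius_7 = 40
py1_8 = 68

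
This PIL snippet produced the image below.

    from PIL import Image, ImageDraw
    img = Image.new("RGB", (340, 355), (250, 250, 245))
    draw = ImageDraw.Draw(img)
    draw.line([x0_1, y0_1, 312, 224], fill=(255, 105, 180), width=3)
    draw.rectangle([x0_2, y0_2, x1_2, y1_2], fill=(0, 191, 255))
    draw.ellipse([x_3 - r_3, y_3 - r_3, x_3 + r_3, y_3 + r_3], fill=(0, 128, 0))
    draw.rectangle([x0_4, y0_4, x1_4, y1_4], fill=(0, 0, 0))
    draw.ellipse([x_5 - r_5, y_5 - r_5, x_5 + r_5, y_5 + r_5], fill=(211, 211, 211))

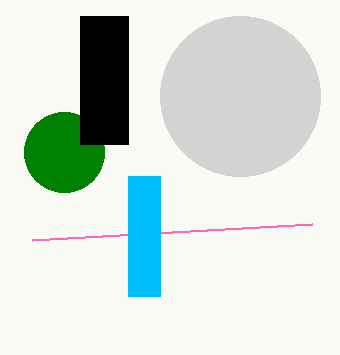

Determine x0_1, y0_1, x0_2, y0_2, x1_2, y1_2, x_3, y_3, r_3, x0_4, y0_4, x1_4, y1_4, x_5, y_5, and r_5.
x0_1 = 32; y0_1 = 240; x0_2 = 128; y0_2 = 176; x1_2 = 160; y1_2 = 296; x_3 = 64; y_3 = 152; r_3 = 40; x0_4 = 80; y0_4 = 16; x1_4 = 128; y1_4 = 144; x_5 = 240; y_5 = 96; r_5 = 80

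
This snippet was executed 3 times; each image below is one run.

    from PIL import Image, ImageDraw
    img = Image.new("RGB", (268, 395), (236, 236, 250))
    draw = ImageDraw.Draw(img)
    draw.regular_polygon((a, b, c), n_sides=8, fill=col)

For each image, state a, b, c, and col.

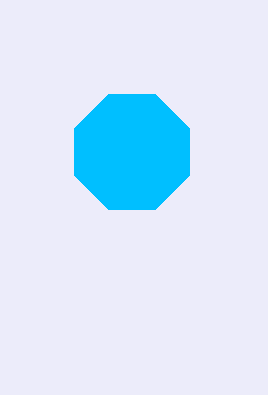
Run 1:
a = 132, b = 152, c = 62, col = 'deepskyblue'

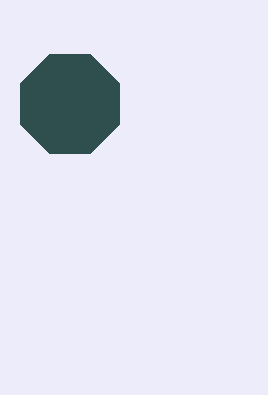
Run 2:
a = 70; b = 104; c = 54; col = 'darkslategray'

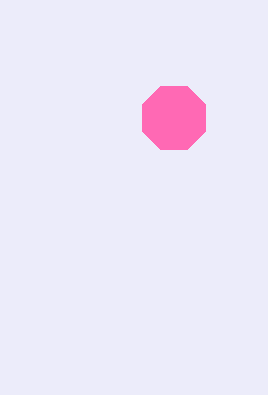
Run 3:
a = 174, b = 118, c = 34, col = 'hotpink'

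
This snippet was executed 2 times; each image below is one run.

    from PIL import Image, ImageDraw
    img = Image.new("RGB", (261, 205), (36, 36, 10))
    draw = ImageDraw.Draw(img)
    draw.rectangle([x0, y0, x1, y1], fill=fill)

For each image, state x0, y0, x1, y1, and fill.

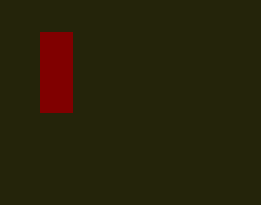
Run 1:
x0 = 40, y0 = 32, x1 = 72, y1 = 112, fill = 'maroon'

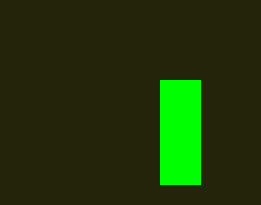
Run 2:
x0 = 160, y0 = 80, x1 = 200, y1 = 184, fill = 'lime'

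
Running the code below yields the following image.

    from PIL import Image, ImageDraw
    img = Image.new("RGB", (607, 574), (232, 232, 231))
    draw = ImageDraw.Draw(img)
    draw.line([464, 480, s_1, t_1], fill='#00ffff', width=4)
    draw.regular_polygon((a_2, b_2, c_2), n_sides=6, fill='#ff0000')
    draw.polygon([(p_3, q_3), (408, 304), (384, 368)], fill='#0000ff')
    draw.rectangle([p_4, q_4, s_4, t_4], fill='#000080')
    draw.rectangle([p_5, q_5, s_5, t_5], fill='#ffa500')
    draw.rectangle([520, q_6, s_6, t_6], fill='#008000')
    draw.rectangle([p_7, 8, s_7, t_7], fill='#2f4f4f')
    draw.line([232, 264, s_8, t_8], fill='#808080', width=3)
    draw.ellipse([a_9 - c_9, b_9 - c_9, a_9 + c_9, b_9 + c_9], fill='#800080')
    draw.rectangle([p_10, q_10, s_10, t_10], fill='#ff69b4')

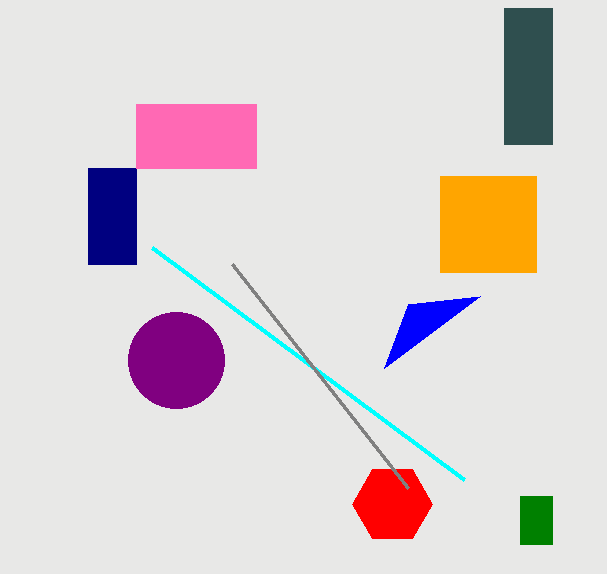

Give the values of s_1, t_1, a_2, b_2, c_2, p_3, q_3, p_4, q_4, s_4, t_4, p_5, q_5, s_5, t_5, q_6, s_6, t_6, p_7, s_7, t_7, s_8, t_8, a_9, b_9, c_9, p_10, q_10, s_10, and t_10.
s_1 = 152; t_1 = 248; a_2 = 392; b_2 = 504; c_2 = 40; p_3 = 480; q_3 = 296; p_4 = 88; q_4 = 168; s_4 = 136; t_4 = 264; p_5 = 440; q_5 = 176; s_5 = 536; t_5 = 272; q_6 = 496; s_6 = 552; t_6 = 544; p_7 = 504; s_7 = 552; t_7 = 144; s_8 = 408; t_8 = 488; a_9 = 176; b_9 = 360; c_9 = 48; p_10 = 136; q_10 = 104; s_10 = 256; t_10 = 168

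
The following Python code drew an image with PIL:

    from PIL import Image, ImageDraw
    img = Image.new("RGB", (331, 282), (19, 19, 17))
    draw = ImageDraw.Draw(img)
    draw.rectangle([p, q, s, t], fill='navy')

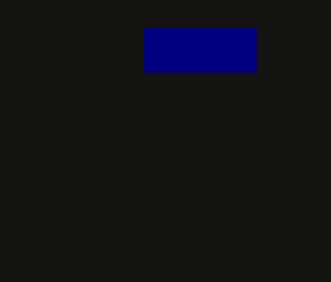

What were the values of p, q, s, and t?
p = 144
q = 28
s = 256
t = 72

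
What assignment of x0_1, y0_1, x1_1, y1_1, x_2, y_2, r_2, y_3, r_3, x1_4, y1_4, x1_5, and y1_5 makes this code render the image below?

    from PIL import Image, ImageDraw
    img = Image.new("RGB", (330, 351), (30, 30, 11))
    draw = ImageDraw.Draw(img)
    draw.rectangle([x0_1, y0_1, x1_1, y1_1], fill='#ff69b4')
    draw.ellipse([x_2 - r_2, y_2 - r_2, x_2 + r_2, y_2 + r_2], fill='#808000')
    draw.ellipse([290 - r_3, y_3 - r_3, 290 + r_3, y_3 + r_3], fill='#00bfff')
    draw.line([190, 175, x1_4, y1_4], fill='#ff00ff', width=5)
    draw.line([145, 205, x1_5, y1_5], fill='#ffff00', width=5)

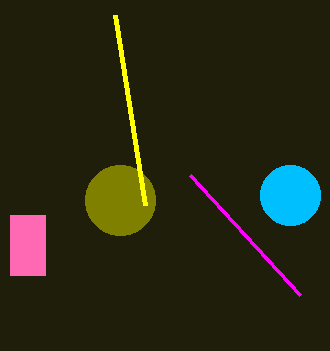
x0_1 = 10, y0_1 = 215, x1_1 = 45, y1_1 = 275, x_2 = 120, y_2 = 200, r_2 = 35, y_3 = 195, r_3 = 30, x1_4 = 300, y1_4 = 295, x1_5 = 115, y1_5 = 15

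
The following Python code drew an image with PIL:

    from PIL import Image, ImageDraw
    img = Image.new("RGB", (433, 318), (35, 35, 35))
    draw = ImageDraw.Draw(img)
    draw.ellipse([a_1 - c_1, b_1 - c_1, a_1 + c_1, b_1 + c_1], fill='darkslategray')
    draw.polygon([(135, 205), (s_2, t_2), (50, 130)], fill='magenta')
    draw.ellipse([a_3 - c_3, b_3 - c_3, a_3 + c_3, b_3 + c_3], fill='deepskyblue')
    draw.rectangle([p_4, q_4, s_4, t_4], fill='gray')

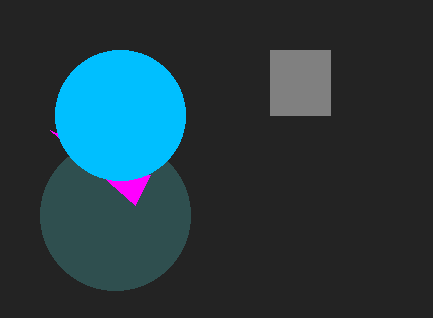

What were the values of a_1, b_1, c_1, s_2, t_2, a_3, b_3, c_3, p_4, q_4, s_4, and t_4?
a_1 = 115
b_1 = 215
c_1 = 75
s_2 = 150
t_2 = 175
a_3 = 120
b_3 = 115
c_3 = 65
p_4 = 270
q_4 = 50
s_4 = 330
t_4 = 115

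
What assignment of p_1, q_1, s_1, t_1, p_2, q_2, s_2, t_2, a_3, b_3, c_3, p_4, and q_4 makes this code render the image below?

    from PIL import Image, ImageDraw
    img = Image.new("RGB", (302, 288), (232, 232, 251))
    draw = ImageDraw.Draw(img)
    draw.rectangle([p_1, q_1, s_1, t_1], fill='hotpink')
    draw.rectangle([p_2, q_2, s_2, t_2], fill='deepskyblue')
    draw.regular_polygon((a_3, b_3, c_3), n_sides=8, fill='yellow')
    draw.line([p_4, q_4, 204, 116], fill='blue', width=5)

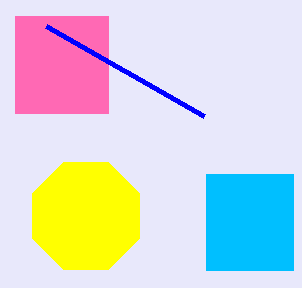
p_1 = 15
q_1 = 16
s_1 = 108
t_1 = 113
p_2 = 206
q_2 = 174
s_2 = 293
t_2 = 270
a_3 = 86
b_3 = 216
c_3 = 58
p_4 = 46
q_4 = 26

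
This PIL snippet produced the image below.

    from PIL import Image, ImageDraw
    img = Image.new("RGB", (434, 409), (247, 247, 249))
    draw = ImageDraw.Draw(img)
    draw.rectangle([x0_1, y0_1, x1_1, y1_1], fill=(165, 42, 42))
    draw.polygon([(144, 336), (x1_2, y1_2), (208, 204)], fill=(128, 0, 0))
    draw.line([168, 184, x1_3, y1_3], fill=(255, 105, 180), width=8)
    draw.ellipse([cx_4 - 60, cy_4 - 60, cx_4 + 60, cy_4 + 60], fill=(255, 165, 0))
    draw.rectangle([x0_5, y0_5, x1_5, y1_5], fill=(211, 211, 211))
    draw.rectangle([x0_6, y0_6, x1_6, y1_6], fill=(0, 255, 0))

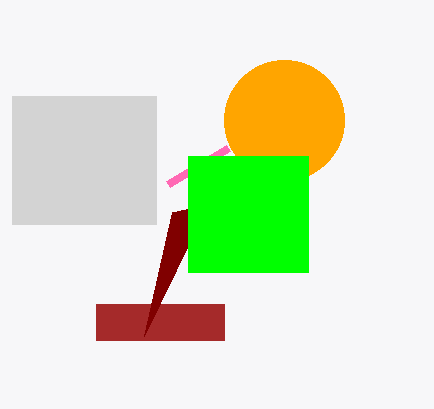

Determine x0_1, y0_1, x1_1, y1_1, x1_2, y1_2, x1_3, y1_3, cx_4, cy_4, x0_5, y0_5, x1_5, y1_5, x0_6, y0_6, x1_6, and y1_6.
x0_1 = 96, y0_1 = 304, x1_1 = 224, y1_1 = 340, x1_2 = 172, y1_2 = 212, x1_3 = 228, y1_3 = 148, cx_4 = 284, cy_4 = 120, x0_5 = 12, y0_5 = 96, x1_5 = 156, y1_5 = 224, x0_6 = 188, y0_6 = 156, x1_6 = 308, y1_6 = 272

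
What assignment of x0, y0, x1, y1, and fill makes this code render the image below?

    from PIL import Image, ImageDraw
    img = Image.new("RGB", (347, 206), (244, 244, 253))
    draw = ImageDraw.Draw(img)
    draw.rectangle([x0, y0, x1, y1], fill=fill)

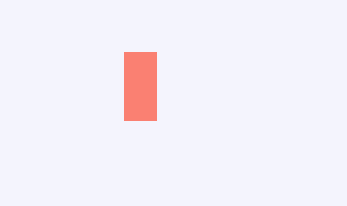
x0 = 124; y0 = 52; x1 = 156; y1 = 120; fill = 'salmon'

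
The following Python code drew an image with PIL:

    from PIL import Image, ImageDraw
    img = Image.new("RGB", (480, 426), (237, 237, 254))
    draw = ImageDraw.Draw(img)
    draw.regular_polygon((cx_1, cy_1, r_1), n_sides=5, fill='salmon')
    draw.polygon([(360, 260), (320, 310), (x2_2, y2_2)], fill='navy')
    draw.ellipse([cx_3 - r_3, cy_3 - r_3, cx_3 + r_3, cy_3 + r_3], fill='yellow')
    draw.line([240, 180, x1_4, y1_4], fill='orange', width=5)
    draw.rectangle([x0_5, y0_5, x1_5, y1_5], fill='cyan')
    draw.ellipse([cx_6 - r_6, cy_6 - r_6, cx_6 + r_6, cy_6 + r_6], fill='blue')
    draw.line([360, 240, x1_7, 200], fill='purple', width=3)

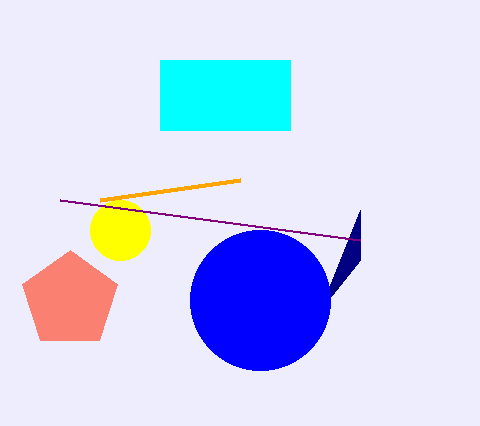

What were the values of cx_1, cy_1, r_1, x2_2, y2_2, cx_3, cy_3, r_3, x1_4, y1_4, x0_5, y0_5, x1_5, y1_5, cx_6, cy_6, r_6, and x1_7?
cx_1 = 70, cy_1 = 300, r_1 = 50, x2_2 = 360, y2_2 = 210, cx_3 = 120, cy_3 = 230, r_3 = 30, x1_4 = 100, y1_4 = 200, x0_5 = 160, y0_5 = 60, x1_5 = 290, y1_5 = 130, cx_6 = 260, cy_6 = 300, r_6 = 70, x1_7 = 60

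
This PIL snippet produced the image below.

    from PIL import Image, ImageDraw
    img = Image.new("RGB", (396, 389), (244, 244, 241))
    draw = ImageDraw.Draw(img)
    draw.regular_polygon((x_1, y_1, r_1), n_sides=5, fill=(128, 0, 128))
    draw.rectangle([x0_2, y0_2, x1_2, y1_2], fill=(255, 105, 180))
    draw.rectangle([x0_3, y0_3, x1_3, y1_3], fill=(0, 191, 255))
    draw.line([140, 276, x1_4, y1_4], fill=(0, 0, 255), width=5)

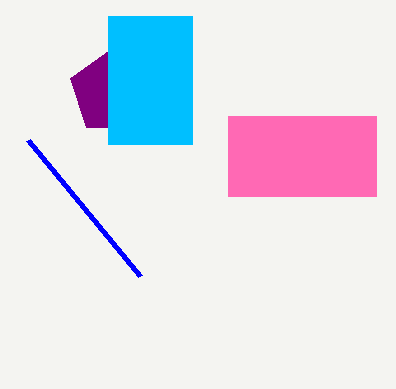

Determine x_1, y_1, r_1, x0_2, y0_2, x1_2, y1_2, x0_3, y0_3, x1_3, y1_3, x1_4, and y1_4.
x_1 = 112
y_1 = 92
r_1 = 44
x0_2 = 228
y0_2 = 116
x1_2 = 376
y1_2 = 196
x0_3 = 108
y0_3 = 16
x1_3 = 192
y1_3 = 144
x1_4 = 28
y1_4 = 140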